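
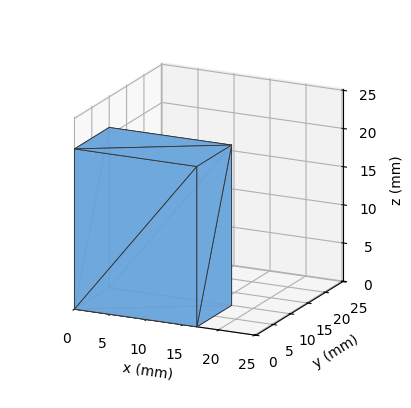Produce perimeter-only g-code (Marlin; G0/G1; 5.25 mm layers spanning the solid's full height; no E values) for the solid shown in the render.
Reading the render: the shape is a rectangular box, roughly 17 × 10 mm footprint and 21 mm tall (dimensions read to the nearest mm from the axis ticks). For the g-code, the solid's height is divided into equal slices at the stated Δz and each level perimeter traced with G1 moves after a G0 lift.

; perimeter-only toolpath
G21 ; units = mm
G90 ; absolute positioning
G28 ; home
; layer 1
G0 Z5.25
G0 X0.00 Y0.00
G1 X17.00 Y0.00
G1 X17.00 Y10.00
G1 X0.00 Y10.00
G1 X0.00 Y0.00
; layer 2
G0 Z10.50
G0 X0.00 Y0.00
G1 X17.00 Y0.00
G1 X17.00 Y10.00
G1 X0.00 Y10.00
G1 X0.00 Y0.00
; layer 3
G0 Z15.75
G0 X0.00 Y0.00
G1 X17.00 Y0.00
G1 X17.00 Y10.00
G1 X0.00 Y10.00
G1 X0.00 Y0.00
; layer 4
G0 Z21.00
G0 X0.00 Y0.00
G1 X17.00 Y0.00
G1 X17.00 Y10.00
G1 X0.00 Y10.00
G1 X0.00 Y0.00
M2 ; end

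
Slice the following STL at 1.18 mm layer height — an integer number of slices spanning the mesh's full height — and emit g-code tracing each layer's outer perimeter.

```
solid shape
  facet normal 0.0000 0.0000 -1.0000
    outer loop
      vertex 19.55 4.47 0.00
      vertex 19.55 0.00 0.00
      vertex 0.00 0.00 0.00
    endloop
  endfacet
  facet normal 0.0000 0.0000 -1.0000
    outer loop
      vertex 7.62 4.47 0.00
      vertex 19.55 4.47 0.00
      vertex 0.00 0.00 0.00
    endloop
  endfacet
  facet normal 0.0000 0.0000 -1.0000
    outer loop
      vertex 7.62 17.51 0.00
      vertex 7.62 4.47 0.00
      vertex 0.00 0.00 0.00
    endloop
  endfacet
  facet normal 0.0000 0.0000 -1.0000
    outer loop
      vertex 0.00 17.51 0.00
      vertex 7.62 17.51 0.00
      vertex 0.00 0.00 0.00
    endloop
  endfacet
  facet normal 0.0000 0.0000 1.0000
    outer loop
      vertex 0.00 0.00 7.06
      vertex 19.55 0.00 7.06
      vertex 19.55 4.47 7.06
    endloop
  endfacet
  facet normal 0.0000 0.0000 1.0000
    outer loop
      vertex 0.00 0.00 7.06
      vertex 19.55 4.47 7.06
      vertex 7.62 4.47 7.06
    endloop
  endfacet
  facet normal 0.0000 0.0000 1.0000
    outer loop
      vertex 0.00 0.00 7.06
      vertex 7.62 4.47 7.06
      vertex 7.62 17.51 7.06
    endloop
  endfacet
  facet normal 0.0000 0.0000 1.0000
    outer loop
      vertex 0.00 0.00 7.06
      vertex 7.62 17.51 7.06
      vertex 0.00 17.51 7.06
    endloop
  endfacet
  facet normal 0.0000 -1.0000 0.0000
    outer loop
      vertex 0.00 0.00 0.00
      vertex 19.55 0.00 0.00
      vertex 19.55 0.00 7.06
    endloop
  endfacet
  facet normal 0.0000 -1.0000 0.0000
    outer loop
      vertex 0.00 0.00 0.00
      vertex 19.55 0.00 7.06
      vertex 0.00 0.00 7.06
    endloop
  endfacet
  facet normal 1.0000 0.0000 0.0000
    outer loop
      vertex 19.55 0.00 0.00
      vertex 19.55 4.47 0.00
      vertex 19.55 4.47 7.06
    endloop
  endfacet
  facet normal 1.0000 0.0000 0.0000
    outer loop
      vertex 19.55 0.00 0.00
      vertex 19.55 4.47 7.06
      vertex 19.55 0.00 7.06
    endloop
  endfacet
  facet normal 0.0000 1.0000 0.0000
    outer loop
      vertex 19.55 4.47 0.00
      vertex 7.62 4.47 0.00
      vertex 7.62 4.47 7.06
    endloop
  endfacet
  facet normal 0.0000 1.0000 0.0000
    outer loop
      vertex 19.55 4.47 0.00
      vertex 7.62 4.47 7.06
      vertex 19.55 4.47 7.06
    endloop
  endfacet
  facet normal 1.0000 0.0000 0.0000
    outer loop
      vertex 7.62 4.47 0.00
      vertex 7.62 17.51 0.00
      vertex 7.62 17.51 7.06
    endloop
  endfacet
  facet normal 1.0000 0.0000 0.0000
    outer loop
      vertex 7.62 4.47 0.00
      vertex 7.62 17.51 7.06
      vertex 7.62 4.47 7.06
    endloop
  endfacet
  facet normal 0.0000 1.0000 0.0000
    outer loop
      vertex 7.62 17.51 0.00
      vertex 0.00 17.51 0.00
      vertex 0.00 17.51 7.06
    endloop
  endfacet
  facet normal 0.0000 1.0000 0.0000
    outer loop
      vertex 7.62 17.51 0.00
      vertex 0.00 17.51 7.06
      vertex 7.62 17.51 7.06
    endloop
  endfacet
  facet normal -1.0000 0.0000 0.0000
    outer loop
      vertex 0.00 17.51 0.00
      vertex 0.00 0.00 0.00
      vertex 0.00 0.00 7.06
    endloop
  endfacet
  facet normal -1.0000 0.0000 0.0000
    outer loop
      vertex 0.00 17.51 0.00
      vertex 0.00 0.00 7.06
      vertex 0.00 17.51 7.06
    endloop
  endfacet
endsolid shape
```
; perimeter-only toolpath
G21 ; units = mm
G90 ; absolute positioning
G28 ; home
; layer 1
G0 Z1.18
G0 X0.00 Y0.00
G1 X19.55 Y0.00
G1 X19.55 Y4.47
G1 X7.62 Y4.47
G1 X7.62 Y17.51
G1 X0.00 Y17.51
G1 X0.00 Y0.00
; layer 2
G0 Z2.35
G0 X0.00 Y0.00
G1 X19.55 Y0.00
G1 X19.55 Y4.47
G1 X7.62 Y4.47
G1 X7.62 Y17.51
G1 X0.00 Y17.51
G1 X0.00 Y0.00
; layer 3
G0 Z3.53
G0 X0.00 Y0.00
G1 X19.55 Y0.00
G1 X19.55 Y4.47
G1 X7.62 Y4.47
G1 X7.62 Y17.51
G1 X0.00 Y17.51
G1 X0.00 Y0.00
; layer 4
G0 Z4.71
G0 X0.00 Y0.00
G1 X19.55 Y0.00
G1 X19.55 Y4.47
G1 X7.62 Y4.47
G1 X7.62 Y17.51
G1 X0.00 Y17.51
G1 X0.00 Y0.00
; layer 5
G0 Z5.88
G0 X0.00 Y0.00
G1 X19.55 Y0.00
G1 X19.55 Y4.47
G1 X7.62 Y4.47
G1 X7.62 Y17.51
G1 X0.00 Y17.51
G1 X0.00 Y0.00
; layer 6
G0 Z7.06
G0 X0.00 Y0.00
G1 X19.55 Y0.00
G1 X19.55 Y4.47
G1 X7.62 Y4.47
G1 X7.62 Y17.51
G1 X0.00 Y17.51
G1 X0.00 Y0.00
M2 ; end

The solid is an L-shaped prism: outer 19.6 × 17.5 mm, arm thicknesses ≈ 4.47 mm (horizontal) and 7.62 mm (vertical), extruded 7.06 mm in z. Slicing at Δz = 1.18 mm — 6 equal slices spanning the solid's height, so layer i sits at z = i·h/6 — gives 6 non-empty perimeters. Each is a 6-segment closed polygon; G0 lifts to the layer z and rapids to the start vertex, then G1 traces the edges.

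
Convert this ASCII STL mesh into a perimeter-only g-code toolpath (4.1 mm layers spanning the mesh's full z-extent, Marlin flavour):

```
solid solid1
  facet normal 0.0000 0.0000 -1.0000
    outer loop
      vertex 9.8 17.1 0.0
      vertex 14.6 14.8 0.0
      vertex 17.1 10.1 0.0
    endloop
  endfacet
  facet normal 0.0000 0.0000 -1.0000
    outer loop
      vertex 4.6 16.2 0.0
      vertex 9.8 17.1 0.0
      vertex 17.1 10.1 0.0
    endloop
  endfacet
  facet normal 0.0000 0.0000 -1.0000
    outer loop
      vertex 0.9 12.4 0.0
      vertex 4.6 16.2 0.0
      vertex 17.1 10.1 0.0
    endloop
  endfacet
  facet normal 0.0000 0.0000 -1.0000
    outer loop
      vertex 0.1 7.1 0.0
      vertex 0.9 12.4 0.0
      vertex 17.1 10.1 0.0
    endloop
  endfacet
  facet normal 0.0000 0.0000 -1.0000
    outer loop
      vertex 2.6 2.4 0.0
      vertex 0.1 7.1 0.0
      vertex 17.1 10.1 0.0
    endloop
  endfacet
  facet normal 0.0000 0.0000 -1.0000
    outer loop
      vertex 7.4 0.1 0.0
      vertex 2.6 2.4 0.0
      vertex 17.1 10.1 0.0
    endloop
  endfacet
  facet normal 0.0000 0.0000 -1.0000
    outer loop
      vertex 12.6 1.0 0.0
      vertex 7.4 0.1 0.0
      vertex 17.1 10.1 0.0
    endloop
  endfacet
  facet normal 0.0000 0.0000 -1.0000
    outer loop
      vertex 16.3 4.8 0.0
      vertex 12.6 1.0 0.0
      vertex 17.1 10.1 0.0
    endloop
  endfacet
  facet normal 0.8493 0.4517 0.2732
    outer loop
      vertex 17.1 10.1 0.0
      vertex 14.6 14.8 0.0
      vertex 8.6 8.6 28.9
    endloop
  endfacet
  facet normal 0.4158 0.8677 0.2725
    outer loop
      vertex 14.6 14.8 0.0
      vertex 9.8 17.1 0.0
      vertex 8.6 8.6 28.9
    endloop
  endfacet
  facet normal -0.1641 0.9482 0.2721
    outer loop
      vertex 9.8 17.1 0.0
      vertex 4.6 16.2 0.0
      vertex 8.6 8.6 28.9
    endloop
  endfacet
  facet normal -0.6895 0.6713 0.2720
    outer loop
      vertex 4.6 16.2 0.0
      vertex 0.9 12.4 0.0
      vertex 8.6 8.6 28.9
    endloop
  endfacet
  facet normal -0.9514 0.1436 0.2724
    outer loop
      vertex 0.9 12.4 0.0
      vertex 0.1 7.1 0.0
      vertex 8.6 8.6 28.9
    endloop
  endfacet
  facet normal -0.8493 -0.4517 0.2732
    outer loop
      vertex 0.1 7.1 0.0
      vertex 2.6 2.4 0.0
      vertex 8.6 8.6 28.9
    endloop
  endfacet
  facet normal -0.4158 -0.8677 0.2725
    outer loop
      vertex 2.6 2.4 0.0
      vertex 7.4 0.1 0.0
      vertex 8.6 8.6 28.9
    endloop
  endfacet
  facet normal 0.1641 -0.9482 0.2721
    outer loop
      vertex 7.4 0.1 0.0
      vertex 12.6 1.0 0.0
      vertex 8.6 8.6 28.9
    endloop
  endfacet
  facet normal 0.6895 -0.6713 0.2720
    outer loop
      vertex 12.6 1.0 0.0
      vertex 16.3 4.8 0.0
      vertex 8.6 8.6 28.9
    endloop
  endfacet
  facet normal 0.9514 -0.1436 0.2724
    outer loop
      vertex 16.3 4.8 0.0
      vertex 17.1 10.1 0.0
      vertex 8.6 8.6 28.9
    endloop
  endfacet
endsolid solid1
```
; perimeter-only toolpath
G21 ; units = mm
G90 ; absolute positioning
G28 ; home
; layer 1
G0 Z4.1
G0 X15.9 Y9.9
G1 X13.7 Y13.9
G1 X9.6 Y15.9
G1 X5.2 Y15.1
G1 X2.0 Y11.9
G1 X1.3 Y7.3
G1 X3.5 Y3.3
G1 X7.6 Y1.3
G1 X12.0 Y2.1
G1 X15.2 Y5.3
G1 X15.9 Y9.9
; layer 2
G0 Z8.3
G0 X14.7 Y9.7
G1 X12.9 Y13.0
G1 X9.5 Y14.7
G1 X5.7 Y14.0
G1 X3.1 Y11.3
G1 X2.5 Y7.5
G1 X4.3 Y4.2
G1 X7.7 Y2.5
G1 X11.5 Y3.2
G1 X14.1 Y5.9
G1 X14.7 Y9.7
; layer 3
G0 Z12.4
G0 X13.5 Y9.5
G1 X12.0 Y12.1
G1 X9.3 Y13.5
G1 X6.3 Y12.9
G1 X4.2 Y10.8
G1 X3.7 Y7.7
G1 X5.2 Y5.1
G1 X7.9 Y3.7
G1 X10.9 Y4.3
G1 X13.0 Y6.4
G1 X13.5 Y9.5
; layer 4
G0 Z16.5
G0 X12.2 Y9.2
G1 X11.2 Y11.3
G1 X9.1 Y12.2
G1 X6.9 Y11.9
G1 X5.3 Y10.2
G1 X5.0 Y8.0
G1 X6.0 Y5.9
G1 X8.1 Y5.0
G1 X10.3 Y5.3
G1 X11.9 Y7.0
G1 X12.2 Y9.2
; layer 5
G0 Z20.6
G0 X11.0 Y9.0
G1 X10.3 Y10.4
G1 X8.9 Y11.0
G1 X7.5 Y10.8
G1 X6.4 Y9.7
G1 X6.2 Y8.2
G1 X6.9 Y6.8
G1 X8.3 Y6.2
G1 X9.7 Y6.4
G1 X10.8 Y7.5
G1 X11.0 Y9.0
; layer 6
G0 Z24.8
G0 X9.8 Y8.8
G1 X9.5 Y9.5
G1 X8.8 Y9.8
G1 X8.0 Y9.7
G1 X7.5 Y9.1
G1 X7.4 Y8.4
G1 X7.7 Y7.7
G1 X8.4 Y7.4
G1 X9.2 Y7.5
G1 X9.7 Y8.1
G1 X9.8 Y8.8
M2 ; end

The solid is a regular 10-sided pyramid, base circumscribed radius ≈ 8.6 mm, apex at z ≈ 28.9 mm. Slicing at Δz = 4.1 mm — 7 equal slices spanning the solid's height, so layer i sits at z = i·h/7 — gives 6 non-empty perimeters. Each is a 10-segment closed polygon; G0 lifts to the layer z and rapids to the start vertex, then G1 traces the edges. The cross-section shrinks linearly with z (the slice at the apex is degenerate and omitted).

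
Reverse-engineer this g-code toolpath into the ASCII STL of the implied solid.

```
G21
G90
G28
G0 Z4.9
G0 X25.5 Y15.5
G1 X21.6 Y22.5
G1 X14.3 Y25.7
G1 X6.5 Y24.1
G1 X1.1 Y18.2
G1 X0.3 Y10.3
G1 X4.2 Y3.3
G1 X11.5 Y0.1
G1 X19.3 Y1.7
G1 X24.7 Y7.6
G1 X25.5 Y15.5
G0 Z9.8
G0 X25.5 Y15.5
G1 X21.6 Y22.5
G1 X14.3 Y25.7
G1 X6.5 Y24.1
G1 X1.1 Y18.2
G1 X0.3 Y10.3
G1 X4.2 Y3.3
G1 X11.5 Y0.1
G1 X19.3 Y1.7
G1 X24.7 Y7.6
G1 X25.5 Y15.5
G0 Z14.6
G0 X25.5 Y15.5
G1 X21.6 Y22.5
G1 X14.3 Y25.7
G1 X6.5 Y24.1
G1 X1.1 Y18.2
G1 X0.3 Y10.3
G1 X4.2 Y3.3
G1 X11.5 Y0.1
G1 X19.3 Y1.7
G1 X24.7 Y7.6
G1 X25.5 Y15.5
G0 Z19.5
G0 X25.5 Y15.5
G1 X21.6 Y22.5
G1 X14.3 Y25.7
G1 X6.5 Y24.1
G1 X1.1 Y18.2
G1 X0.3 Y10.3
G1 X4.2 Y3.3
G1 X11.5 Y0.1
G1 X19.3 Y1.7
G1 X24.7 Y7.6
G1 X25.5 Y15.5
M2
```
solid part
  facet normal 0.0000 0.0000 -1.0000
    outer loop
      vertex 14.3 25.7 0.0
      vertex 21.6 22.5 0.0
      vertex 25.5 15.5 0.0
    endloop
  endfacet
  facet normal 0.0000 0.0000 -1.0000
    outer loop
      vertex 6.5 24.1 0.0
      vertex 14.3 25.7 0.0
      vertex 25.5 15.5 0.0
    endloop
  endfacet
  facet normal 0.0000 0.0000 -1.0000
    outer loop
      vertex 1.1 18.2 0.0
      vertex 6.5 24.1 0.0
      vertex 25.5 15.5 0.0
    endloop
  endfacet
  facet normal 0.0000 0.0000 -1.0000
    outer loop
      vertex 0.3 10.3 0.0
      vertex 1.1 18.2 0.0
      vertex 25.5 15.5 0.0
    endloop
  endfacet
  facet normal 0.0000 0.0000 -1.0000
    outer loop
      vertex 4.2 3.3 0.0
      vertex 0.3 10.3 0.0
      vertex 25.5 15.5 0.0
    endloop
  endfacet
  facet normal 0.0000 0.0000 -1.0000
    outer loop
      vertex 11.5 0.1 0.0
      vertex 4.2 3.3 0.0
      vertex 25.5 15.5 0.0
    endloop
  endfacet
  facet normal 0.0000 0.0000 -1.0000
    outer loop
      vertex 19.3 1.7 0.0
      vertex 11.5 0.1 0.0
      vertex 25.5 15.5 0.0
    endloop
  endfacet
  facet normal 0.0000 0.0000 -1.0000
    outer loop
      vertex 24.7 7.6 0.0
      vertex 19.3 1.7 0.0
      vertex 25.5 15.5 0.0
    endloop
  endfacet
  facet normal 0.0000 0.0000 1.0000
    outer loop
      vertex 25.5 15.5 19.5
      vertex 21.6 22.5 19.5
      vertex 14.3 25.7 19.5
    endloop
  endfacet
  facet normal 0.0000 0.0000 1.0000
    outer loop
      vertex 25.5 15.5 19.5
      vertex 14.3 25.7 19.5
      vertex 6.5 24.1 19.5
    endloop
  endfacet
  facet normal 0.0000 0.0000 1.0000
    outer loop
      vertex 25.5 15.5 19.5
      vertex 6.5 24.1 19.5
      vertex 1.1 18.2 19.5
    endloop
  endfacet
  facet normal 0.0000 0.0000 1.0000
    outer loop
      vertex 25.5 15.5 19.5
      vertex 1.1 18.2 19.5
      vertex 0.3 10.3 19.5
    endloop
  endfacet
  facet normal 0.0000 0.0000 1.0000
    outer loop
      vertex 25.5 15.5 19.5
      vertex 0.3 10.3 19.5
      vertex 4.2 3.3 19.5
    endloop
  endfacet
  facet normal 0.0000 0.0000 1.0000
    outer loop
      vertex 25.5 15.5 19.5
      vertex 4.2 3.3 19.5
      vertex 11.5 0.1 19.5
    endloop
  endfacet
  facet normal 0.0000 0.0000 1.0000
    outer loop
      vertex 25.5 15.5 19.5
      vertex 11.5 0.1 19.5
      vertex 19.3 1.7 19.5
    endloop
  endfacet
  facet normal 0.0000 0.0000 1.0000
    outer loop
      vertex 25.5 15.5 19.5
      vertex 19.3 1.7 19.5
      vertex 24.7 7.6 19.5
    endloop
  endfacet
  facet normal 0.8736 0.4867 0.0000
    outer loop
      vertex 25.5 15.5 0.0
      vertex 21.6 22.5 0.0
      vertex 21.6 22.5 19.5
    endloop
  endfacet
  facet normal 0.8736 0.4867 0.0000
    outer loop
      vertex 25.5 15.5 0.0
      vertex 21.6 22.5 19.5
      vertex 25.5 15.5 19.5
    endloop
  endfacet
  facet normal 0.4015 0.9159 0.0000
    outer loop
      vertex 21.6 22.5 0.0
      vertex 14.3 25.7 0.0
      vertex 14.3 25.7 19.5
    endloop
  endfacet
  facet normal 0.4015 0.9159 0.0000
    outer loop
      vertex 21.6 22.5 0.0
      vertex 14.3 25.7 19.5
      vertex 21.6 22.5 19.5
    endloop
  endfacet
  facet normal -0.2009 0.9796 0.0000
    outer loop
      vertex 14.3 25.7 0.0
      vertex 6.5 24.1 0.0
      vertex 6.5 24.1 19.5
    endloop
  endfacet
  facet normal -0.2009 0.9796 0.0000
    outer loop
      vertex 14.3 25.7 0.0
      vertex 6.5 24.1 19.5
      vertex 14.3 25.7 19.5
    endloop
  endfacet
  facet normal -0.7377 0.6752 0.0000
    outer loop
      vertex 6.5 24.1 0.0
      vertex 1.1 18.2 0.0
      vertex 1.1 18.2 19.5
    endloop
  endfacet
  facet normal -0.7377 0.6752 0.0000
    outer loop
      vertex 6.5 24.1 0.0
      vertex 1.1 18.2 19.5
      vertex 6.5 24.1 19.5
    endloop
  endfacet
  facet normal -0.9949 0.1008 0.0000
    outer loop
      vertex 1.1 18.2 0.0
      vertex 0.3 10.3 0.0
      vertex 0.3 10.3 19.5
    endloop
  endfacet
  facet normal -0.9949 0.1008 0.0000
    outer loop
      vertex 1.1 18.2 0.0
      vertex 0.3 10.3 19.5
      vertex 1.1 18.2 19.5
    endloop
  endfacet
  facet normal -0.8736 -0.4867 0.0000
    outer loop
      vertex 0.3 10.3 0.0
      vertex 4.2 3.3 0.0
      vertex 4.2 3.3 19.5
    endloop
  endfacet
  facet normal -0.8736 -0.4867 0.0000
    outer loop
      vertex 0.3 10.3 0.0
      vertex 4.2 3.3 19.5
      vertex 0.3 10.3 19.5
    endloop
  endfacet
  facet normal -0.4015 -0.9159 0.0000
    outer loop
      vertex 4.2 3.3 0.0
      vertex 11.5 0.1 0.0
      vertex 11.5 0.1 19.5
    endloop
  endfacet
  facet normal -0.4015 -0.9159 0.0000
    outer loop
      vertex 4.2 3.3 0.0
      vertex 11.5 0.1 19.5
      vertex 4.2 3.3 19.5
    endloop
  endfacet
  facet normal 0.2009 -0.9796 0.0000
    outer loop
      vertex 11.5 0.1 0.0
      vertex 19.3 1.7 0.0
      vertex 19.3 1.7 19.5
    endloop
  endfacet
  facet normal 0.2009 -0.9796 0.0000
    outer loop
      vertex 11.5 0.1 0.0
      vertex 19.3 1.7 19.5
      vertex 11.5 0.1 19.5
    endloop
  endfacet
  facet normal 0.7377 -0.6752 0.0000
    outer loop
      vertex 19.3 1.7 0.0
      vertex 24.7 7.6 0.0
      vertex 24.7 7.6 19.5
    endloop
  endfacet
  facet normal 0.7377 -0.6752 0.0000
    outer loop
      vertex 19.3 1.7 0.0
      vertex 24.7 7.6 19.5
      vertex 19.3 1.7 19.5
    endloop
  endfacet
  facet normal 0.9949 -0.1008 0.0000
    outer loop
      vertex 24.7 7.6 0.0
      vertex 25.5 15.5 0.0
      vertex 25.5 15.5 19.5
    endloop
  endfacet
  facet normal 0.9949 -0.1008 0.0000
    outer loop
      vertex 24.7 7.6 0.0
      vertex 25.5 15.5 19.5
      vertex 24.7 7.6 19.5
    endloop
  endfacet
endsolid part

The G0 Z moves step by Δz≈4.9 mm. Every layer's G1 loop is the same polygon, so the solid is a straight extrusion of it from z=0 to z≈19.5. Closing with flat bottom and top caps and triangulating gives 36 facets — a regular 10-sided prism (a cylinder approximated with 10 flat sides), circumscribed radius ≈ 12.9 mm, height ≈ 19.5 mm.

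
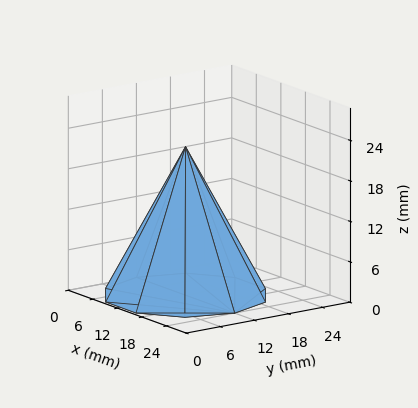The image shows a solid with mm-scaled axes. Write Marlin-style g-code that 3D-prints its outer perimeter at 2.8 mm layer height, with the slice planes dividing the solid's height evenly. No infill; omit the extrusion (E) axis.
Reading the render: the shape is a regular 10-sided pyramid, base circumscribed radius ≈ 12 mm, apex at z ≈ 22 mm (dimensions read to the nearest mm from the axis ticks). For the g-code, the solid's height is divided into equal slices at the stated Δz and each level perimeter traced with G1 moves after a G0 lift.

; perimeter-only toolpath
G21 ; units = mm
G90 ; absolute positioning
G28 ; home
; layer 1
G0 Z2.8
G0 X22.5 Y12.0
G1 X20.5 Y18.2
G1 X15.2 Y22.0
G1 X8.8 Y22.0
G1 X3.5 Y18.2
G1 X1.5 Y12.0
G1 X3.5 Y5.8
G1 X8.8 Y2.0
G1 X15.2 Y2.0
G1 X20.5 Y5.8
G1 X22.5 Y12.0
; layer 2
G0 Z5.5
G0 X21.0 Y12.0
G1 X19.3 Y17.3
G1 X14.8 Y20.5
G1 X9.2 Y20.5
G1 X4.7 Y17.3
G1 X3.0 Y12.0
G1 X4.7 Y6.7
G1 X9.2 Y3.5
G1 X14.8 Y3.5
G1 X19.3 Y6.7
G1 X21.0 Y12.0
; layer 3
G0 Z8.2
G0 X19.5 Y12.0
G1 X18.1 Y16.4
G1 X14.3 Y19.1
G1 X9.7 Y19.1
G1 X5.9 Y16.4
G1 X4.5 Y12.0
G1 X5.9 Y7.6
G1 X9.7 Y4.9
G1 X14.3 Y4.9
G1 X18.1 Y7.6
G1 X19.5 Y12.0
; layer 4
G0 Z11.0
G0 X18.0 Y12.0
G1 X16.9 Y15.6
G1 X13.8 Y17.7
G1 X10.2 Y17.7
G1 X7.2 Y15.6
G1 X6.0 Y12.0
G1 X7.2 Y8.4
G1 X10.2 Y6.3
G1 X13.8 Y6.3
G1 X16.9 Y8.4
G1 X18.0 Y12.0
; layer 5
G0 Z13.8
G0 X16.5 Y12.0
G1 X15.6 Y14.7
G1 X13.4 Y16.3
G1 X10.6 Y16.3
G1 X8.4 Y14.7
G1 X7.5 Y12.0
G1 X8.4 Y9.3
G1 X10.6 Y7.7
G1 X13.4 Y7.7
G1 X15.6 Y9.3
G1 X16.5 Y12.0
; layer 6
G0 Z16.5
G0 X15.0 Y12.0
G1 X14.4 Y13.8
G1 X12.9 Y14.8
G1 X11.1 Y14.8
G1 X9.6 Y13.8
G1 X9.0 Y12.0
G1 X9.6 Y10.2
G1 X11.1 Y9.2
G1 X12.9 Y9.2
G1 X14.4 Y10.2
G1 X15.0 Y12.0
; layer 7
G0 Z19.2
G0 X13.5 Y12.0
G1 X13.2 Y12.9
G1 X12.5 Y13.4
G1 X11.5 Y13.4
G1 X10.8 Y12.9
G1 X10.5 Y12.0
G1 X10.8 Y11.1
G1 X11.5 Y10.6
G1 X12.5 Y10.6
G1 X13.2 Y11.1
G1 X13.5 Y12.0
M2 ; end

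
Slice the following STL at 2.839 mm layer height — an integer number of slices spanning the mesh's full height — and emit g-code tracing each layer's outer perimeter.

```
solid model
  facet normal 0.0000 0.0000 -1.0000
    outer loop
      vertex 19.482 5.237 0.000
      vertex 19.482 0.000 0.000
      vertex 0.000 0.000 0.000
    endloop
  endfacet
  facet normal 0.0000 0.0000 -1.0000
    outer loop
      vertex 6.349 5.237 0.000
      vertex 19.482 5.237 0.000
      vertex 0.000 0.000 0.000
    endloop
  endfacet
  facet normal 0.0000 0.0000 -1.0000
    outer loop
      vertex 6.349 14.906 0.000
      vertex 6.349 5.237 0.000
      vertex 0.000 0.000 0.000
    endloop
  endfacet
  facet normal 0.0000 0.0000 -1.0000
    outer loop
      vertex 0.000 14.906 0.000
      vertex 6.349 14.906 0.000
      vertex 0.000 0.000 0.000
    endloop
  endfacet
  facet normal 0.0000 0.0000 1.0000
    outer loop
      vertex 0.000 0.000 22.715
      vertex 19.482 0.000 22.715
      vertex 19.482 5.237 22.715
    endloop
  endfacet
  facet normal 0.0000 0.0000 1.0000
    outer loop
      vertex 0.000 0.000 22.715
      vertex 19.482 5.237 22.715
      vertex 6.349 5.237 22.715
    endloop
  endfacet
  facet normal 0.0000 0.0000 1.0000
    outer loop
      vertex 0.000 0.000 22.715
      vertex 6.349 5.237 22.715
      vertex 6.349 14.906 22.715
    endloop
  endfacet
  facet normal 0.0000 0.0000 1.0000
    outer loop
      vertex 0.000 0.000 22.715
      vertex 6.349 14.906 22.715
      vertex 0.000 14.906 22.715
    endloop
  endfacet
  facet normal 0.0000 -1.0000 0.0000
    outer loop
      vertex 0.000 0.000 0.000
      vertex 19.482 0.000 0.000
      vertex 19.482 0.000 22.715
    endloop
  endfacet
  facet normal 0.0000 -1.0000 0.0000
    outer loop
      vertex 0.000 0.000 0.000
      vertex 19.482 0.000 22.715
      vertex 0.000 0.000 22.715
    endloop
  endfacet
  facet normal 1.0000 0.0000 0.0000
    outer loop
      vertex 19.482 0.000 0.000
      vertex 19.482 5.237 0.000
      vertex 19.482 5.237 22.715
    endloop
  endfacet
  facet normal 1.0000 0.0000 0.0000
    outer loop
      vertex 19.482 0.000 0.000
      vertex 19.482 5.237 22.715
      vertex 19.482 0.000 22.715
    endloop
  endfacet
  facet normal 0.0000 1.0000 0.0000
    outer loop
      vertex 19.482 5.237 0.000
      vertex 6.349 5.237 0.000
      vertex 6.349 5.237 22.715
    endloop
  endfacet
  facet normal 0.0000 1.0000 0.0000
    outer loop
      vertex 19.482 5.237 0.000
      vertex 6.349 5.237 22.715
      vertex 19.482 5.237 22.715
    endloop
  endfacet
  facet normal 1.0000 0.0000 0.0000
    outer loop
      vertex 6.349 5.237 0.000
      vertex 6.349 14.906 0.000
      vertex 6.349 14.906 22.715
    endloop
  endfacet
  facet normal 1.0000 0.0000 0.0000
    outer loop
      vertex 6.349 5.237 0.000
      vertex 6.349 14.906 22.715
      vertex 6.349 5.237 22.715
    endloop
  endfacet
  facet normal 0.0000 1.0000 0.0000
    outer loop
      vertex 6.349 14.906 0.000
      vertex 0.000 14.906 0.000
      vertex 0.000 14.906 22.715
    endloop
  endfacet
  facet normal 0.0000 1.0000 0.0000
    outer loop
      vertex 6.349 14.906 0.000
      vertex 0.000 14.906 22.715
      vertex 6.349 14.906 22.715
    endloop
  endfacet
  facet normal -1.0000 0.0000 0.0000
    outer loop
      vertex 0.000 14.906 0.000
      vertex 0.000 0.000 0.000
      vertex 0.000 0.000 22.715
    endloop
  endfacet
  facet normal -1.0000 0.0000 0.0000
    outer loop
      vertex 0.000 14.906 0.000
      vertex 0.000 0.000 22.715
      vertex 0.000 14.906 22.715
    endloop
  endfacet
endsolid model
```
; perimeter-only toolpath
G21 ; units = mm
G90 ; absolute positioning
G28 ; home
; layer 1
G0 Z2.839
G0 X0.000 Y0.000
G1 X19.482 Y0.000
G1 X19.482 Y5.237
G1 X6.349 Y5.237
G1 X6.349 Y14.906
G1 X0.000 Y14.906
G1 X0.000 Y0.000
; layer 2
G0 Z5.679
G0 X0.000 Y0.000
G1 X19.482 Y0.000
G1 X19.482 Y5.237
G1 X6.349 Y5.237
G1 X6.349 Y14.906
G1 X0.000 Y14.906
G1 X0.000 Y0.000
; layer 3
G0 Z8.518
G0 X0.000 Y0.000
G1 X19.482 Y0.000
G1 X19.482 Y5.237
G1 X6.349 Y5.237
G1 X6.349 Y14.906
G1 X0.000 Y14.906
G1 X0.000 Y0.000
; layer 4
G0 Z11.357
G0 X0.000 Y0.000
G1 X19.482 Y0.000
G1 X19.482 Y5.237
G1 X6.349 Y5.237
G1 X6.349 Y14.906
G1 X0.000 Y14.906
G1 X0.000 Y0.000
; layer 5
G0 Z14.197
G0 X0.000 Y0.000
G1 X19.482 Y0.000
G1 X19.482 Y5.237
G1 X6.349 Y5.237
G1 X6.349 Y14.906
G1 X0.000 Y14.906
G1 X0.000 Y0.000
; layer 6
G0 Z17.036
G0 X0.000 Y0.000
G1 X19.482 Y0.000
G1 X19.482 Y5.237
G1 X6.349 Y5.237
G1 X6.349 Y14.906
G1 X0.000 Y14.906
G1 X0.000 Y0.000
; layer 7
G0 Z19.876
G0 X0.000 Y0.000
G1 X19.482 Y0.000
G1 X19.482 Y5.237
G1 X6.349 Y5.237
G1 X6.349 Y14.906
G1 X0.000 Y14.906
G1 X0.000 Y0.000
; layer 8
G0 Z22.715
G0 X0.000 Y0.000
G1 X19.482 Y0.000
G1 X19.482 Y5.237
G1 X6.349 Y5.237
G1 X6.349 Y14.906
G1 X0.000 Y14.906
G1 X0.000 Y0.000
M2 ; end

The solid is an L-shaped prism: outer 19.5 × 14.9 mm, arm thicknesses ≈ 5.24 mm (horizontal) and 6.35 mm (vertical), extruded 22.7 mm in z. Slicing at Δz = 2.839 mm — 8 equal slices spanning the solid's height, so layer i sits at z = i·h/8 — gives 8 non-empty perimeters. Each is a 6-segment closed polygon; G0 lifts to the layer z and rapids to the start vertex, then G1 traces the edges.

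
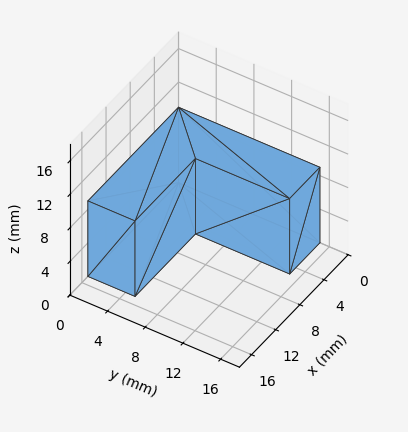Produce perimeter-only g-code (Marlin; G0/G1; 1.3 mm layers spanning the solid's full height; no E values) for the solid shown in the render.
Reading the render: the shape is an L-shaped prism: outer 15 × 15 mm, arm thicknesses ≈ 5 mm (horizontal) and 5 mm (vertical), extruded 9 mm in z (dimensions read to the nearest mm from the axis ticks). For the g-code, the solid's height is divided into equal slices at the stated Δz and each level perimeter traced with G1 moves after a G0 lift.

; perimeter-only toolpath
G21 ; units = mm
G90 ; absolute positioning
G28 ; home
; layer 1
G0 Z1.3
G0 X0.0 Y0.0
G1 X15.0 Y0.0
G1 X15.0 Y5.0
G1 X5.0 Y5.0
G1 X5.0 Y15.0
G1 X0.0 Y15.0
G1 X0.0 Y0.0
; layer 2
G0 Z2.6
G0 X0.0 Y0.0
G1 X15.0 Y0.0
G1 X15.0 Y5.0
G1 X5.0 Y5.0
G1 X5.0 Y15.0
G1 X0.0 Y15.0
G1 X0.0 Y0.0
; layer 3
G0 Z3.9
G0 X0.0 Y0.0
G1 X15.0 Y0.0
G1 X15.0 Y5.0
G1 X5.0 Y5.0
G1 X5.0 Y15.0
G1 X0.0 Y15.0
G1 X0.0 Y0.0
; layer 4
G0 Z5.1
G0 X0.0 Y0.0
G1 X15.0 Y0.0
G1 X15.0 Y5.0
G1 X5.0 Y5.0
G1 X5.0 Y15.0
G1 X0.0 Y15.0
G1 X0.0 Y0.0
; layer 5
G0 Z6.4
G0 X0.0 Y0.0
G1 X15.0 Y0.0
G1 X15.0 Y5.0
G1 X5.0 Y5.0
G1 X5.0 Y15.0
G1 X0.0 Y15.0
G1 X0.0 Y0.0
; layer 6
G0 Z7.7
G0 X0.0 Y0.0
G1 X15.0 Y0.0
G1 X15.0 Y5.0
G1 X5.0 Y5.0
G1 X5.0 Y15.0
G1 X0.0 Y15.0
G1 X0.0 Y0.0
; layer 7
G0 Z9.0
G0 X0.0 Y0.0
G1 X15.0 Y0.0
G1 X15.0 Y5.0
G1 X5.0 Y5.0
G1 X5.0 Y15.0
G1 X0.0 Y15.0
G1 X0.0 Y0.0
M2 ; end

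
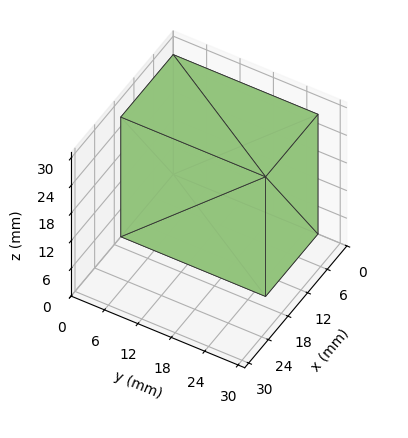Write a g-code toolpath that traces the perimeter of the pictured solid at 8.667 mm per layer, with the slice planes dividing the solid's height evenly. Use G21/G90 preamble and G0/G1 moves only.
Reading the render: the shape is a rectangular box, roughly 16 × 26 mm footprint and 26 mm tall (dimensions read to the nearest mm from the axis ticks). For the g-code, the solid's height is divided into equal slices at the stated Δz and each level perimeter traced with G1 moves after a G0 lift.

; perimeter-only toolpath
G21 ; units = mm
G90 ; absolute positioning
G28 ; home
; layer 1
G0 Z8.667
G0 X0.000 Y0.000
G1 X16.000 Y0.000
G1 X16.000 Y26.000
G1 X0.000 Y26.000
G1 X0.000 Y0.000
; layer 2
G0 Z17.333
G0 X0.000 Y0.000
G1 X16.000 Y0.000
G1 X16.000 Y26.000
G1 X0.000 Y26.000
G1 X0.000 Y0.000
; layer 3
G0 Z26.000
G0 X0.000 Y0.000
G1 X16.000 Y0.000
G1 X16.000 Y26.000
G1 X0.000 Y26.000
G1 X0.000 Y0.000
M2 ; end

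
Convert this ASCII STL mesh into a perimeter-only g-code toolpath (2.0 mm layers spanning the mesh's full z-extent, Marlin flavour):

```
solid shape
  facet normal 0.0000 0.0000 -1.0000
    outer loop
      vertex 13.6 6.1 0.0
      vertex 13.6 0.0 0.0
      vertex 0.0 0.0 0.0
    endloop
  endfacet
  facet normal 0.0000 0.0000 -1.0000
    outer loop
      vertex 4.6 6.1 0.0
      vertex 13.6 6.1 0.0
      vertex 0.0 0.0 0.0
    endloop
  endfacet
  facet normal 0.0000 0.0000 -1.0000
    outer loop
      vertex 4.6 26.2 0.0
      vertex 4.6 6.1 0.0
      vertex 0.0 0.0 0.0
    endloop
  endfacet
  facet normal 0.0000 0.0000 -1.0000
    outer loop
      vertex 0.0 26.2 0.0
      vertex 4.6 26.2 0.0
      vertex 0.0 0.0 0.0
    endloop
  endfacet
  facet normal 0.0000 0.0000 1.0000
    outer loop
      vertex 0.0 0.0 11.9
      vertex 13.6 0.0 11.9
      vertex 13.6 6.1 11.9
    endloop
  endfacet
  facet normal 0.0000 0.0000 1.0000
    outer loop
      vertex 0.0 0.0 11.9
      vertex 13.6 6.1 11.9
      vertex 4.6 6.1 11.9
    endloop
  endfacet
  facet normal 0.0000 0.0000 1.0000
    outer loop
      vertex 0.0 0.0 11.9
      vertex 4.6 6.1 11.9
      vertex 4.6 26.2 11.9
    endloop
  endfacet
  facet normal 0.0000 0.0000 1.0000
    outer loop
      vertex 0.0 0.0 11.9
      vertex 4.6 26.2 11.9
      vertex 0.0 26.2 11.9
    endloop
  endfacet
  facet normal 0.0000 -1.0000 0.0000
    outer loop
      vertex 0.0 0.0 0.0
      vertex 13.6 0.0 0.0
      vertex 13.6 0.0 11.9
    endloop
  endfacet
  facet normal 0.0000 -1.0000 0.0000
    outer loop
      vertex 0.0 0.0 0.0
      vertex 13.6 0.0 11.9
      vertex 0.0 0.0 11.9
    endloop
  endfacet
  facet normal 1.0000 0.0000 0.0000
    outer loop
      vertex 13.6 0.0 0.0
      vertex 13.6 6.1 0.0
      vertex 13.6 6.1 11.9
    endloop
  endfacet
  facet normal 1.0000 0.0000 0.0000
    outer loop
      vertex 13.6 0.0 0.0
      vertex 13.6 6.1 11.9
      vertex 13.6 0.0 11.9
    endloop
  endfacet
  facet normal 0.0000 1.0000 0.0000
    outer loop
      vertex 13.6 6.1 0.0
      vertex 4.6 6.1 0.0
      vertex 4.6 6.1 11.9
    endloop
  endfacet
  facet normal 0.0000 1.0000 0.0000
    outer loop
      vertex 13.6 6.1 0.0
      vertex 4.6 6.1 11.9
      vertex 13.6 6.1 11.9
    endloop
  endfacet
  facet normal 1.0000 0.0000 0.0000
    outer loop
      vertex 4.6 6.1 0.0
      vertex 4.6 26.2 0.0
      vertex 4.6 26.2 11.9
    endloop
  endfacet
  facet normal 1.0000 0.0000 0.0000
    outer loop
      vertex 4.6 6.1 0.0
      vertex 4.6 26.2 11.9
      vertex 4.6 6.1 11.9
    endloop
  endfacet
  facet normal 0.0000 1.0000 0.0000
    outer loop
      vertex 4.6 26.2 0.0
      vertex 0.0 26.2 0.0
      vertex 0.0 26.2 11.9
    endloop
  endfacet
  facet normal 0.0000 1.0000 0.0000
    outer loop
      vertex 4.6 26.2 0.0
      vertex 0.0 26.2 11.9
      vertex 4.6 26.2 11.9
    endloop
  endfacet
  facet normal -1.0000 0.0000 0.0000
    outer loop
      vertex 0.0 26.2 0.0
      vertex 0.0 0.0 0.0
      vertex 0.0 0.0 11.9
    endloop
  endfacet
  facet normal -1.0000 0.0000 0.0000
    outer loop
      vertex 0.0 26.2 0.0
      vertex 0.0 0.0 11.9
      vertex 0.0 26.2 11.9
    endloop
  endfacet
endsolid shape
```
; perimeter-only toolpath
G21 ; units = mm
G90 ; absolute positioning
G28 ; home
; layer 1
G0 Z2.0
G0 X0.0 Y0.0
G1 X13.6 Y0.0
G1 X13.6 Y6.1
G1 X4.6 Y6.1
G1 X4.6 Y26.2
G1 X0.0 Y26.2
G1 X0.0 Y0.0
; layer 2
G0 Z4.0
G0 X0.0 Y0.0
G1 X13.6 Y0.0
G1 X13.6 Y6.1
G1 X4.6 Y6.1
G1 X4.6 Y26.2
G1 X0.0 Y26.2
G1 X0.0 Y0.0
; layer 3
G0 Z6.0
G0 X0.0 Y0.0
G1 X13.6 Y0.0
G1 X13.6 Y6.1
G1 X4.6 Y6.1
G1 X4.6 Y26.2
G1 X0.0 Y26.2
G1 X0.0 Y0.0
; layer 4
G0 Z7.9
G0 X0.0 Y0.0
G1 X13.6 Y0.0
G1 X13.6 Y6.1
G1 X4.6 Y6.1
G1 X4.6 Y26.2
G1 X0.0 Y26.2
G1 X0.0 Y0.0
; layer 5
G0 Z9.9
G0 X0.0 Y0.0
G1 X13.6 Y0.0
G1 X13.6 Y6.1
G1 X4.6 Y6.1
G1 X4.6 Y26.2
G1 X0.0 Y26.2
G1 X0.0 Y0.0
; layer 6
G0 Z11.9
G0 X0.0 Y0.0
G1 X13.6 Y0.0
G1 X13.6 Y6.1
G1 X4.6 Y6.1
G1 X4.6 Y26.2
G1 X0.0 Y26.2
G1 X0.0 Y0.0
M2 ; end

The solid is an L-shaped prism: outer 13.6 × 26.2 mm, arm thicknesses ≈ 6.1 mm (horizontal) and 4.6 mm (vertical), extruded 11.9 mm in z. Slicing at Δz = 2.0 mm — 6 equal slices spanning the solid's height, so layer i sits at z = i·h/6 — gives 6 non-empty perimeters. Each is a 6-segment closed polygon; G0 lifts to the layer z and rapids to the start vertex, then G1 traces the edges.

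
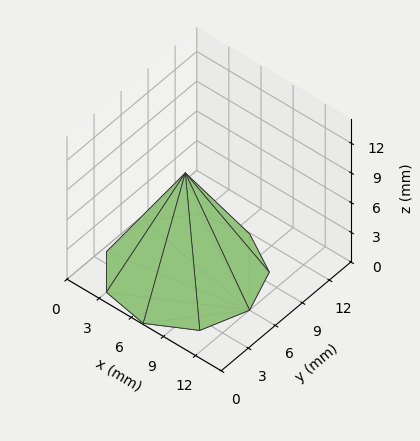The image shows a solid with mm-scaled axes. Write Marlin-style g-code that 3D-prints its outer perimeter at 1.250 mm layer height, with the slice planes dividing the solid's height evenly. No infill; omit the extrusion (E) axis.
Reading the render: the shape is a regular 9-sided pyramid, base circumscribed radius ≈ 6 mm, apex at z ≈ 10 mm (dimensions read to the nearest mm from the axis ticks). For the g-code, the solid's height is divided into equal slices at the stated Δz and each level perimeter traced with G1 moves after a G0 lift.

; perimeter-only toolpath
G21 ; units = mm
G90 ; absolute positioning
G28 ; home
; layer 1
G0 Z1.250
G0 X11.250 Y6.000
G1 X10.021 Y9.375
G1 X6.912 Y11.170
G1 X3.375 Y10.546
G1 X1.067 Y7.795
G1 X1.067 Y4.204
G1 X3.375 Y1.454
G1 X6.912 Y0.830
G1 X10.021 Y2.625
G1 X11.250 Y6.000
; layer 2
G0 Z2.500
G0 X10.500 Y6.000
G1 X9.447 Y8.893
G1 X6.781 Y10.432
G1 X3.750 Y9.897
G1 X1.772 Y7.539
G1 X1.772 Y4.461
G1 X3.750 Y2.103
G1 X6.781 Y1.568
G1 X9.447 Y3.107
G1 X10.500 Y6.000
; layer 3
G0 Z3.750
G0 X9.750 Y6.000
G1 X8.873 Y8.411
G1 X6.651 Y9.693
G1 X4.125 Y9.247
G1 X2.476 Y7.282
G1 X2.476 Y4.717
G1 X4.125 Y2.752
G1 X6.651 Y2.307
G1 X8.873 Y3.589
G1 X9.750 Y6.000
; layer 4
G0 Z5.000
G0 X9.000 Y6.000
G1 X8.298 Y7.928
G1 X6.521 Y8.954
G1 X4.500 Y8.598
G1 X3.181 Y7.026
G1 X3.181 Y4.974
G1 X4.500 Y3.402
G1 X6.521 Y3.046
G1 X8.298 Y4.072
G1 X9.000 Y6.000
; layer 5
G0 Z6.250
G0 X8.250 Y6.000
G1 X7.723 Y7.446
G1 X6.391 Y8.216
G1 X4.875 Y7.949
G1 X3.886 Y6.769
G1 X3.886 Y5.231
G1 X4.875 Y4.051
G1 X6.391 Y3.784
G1 X7.723 Y4.554
G1 X8.250 Y6.000
; layer 6
G0 Z7.500
G0 X7.500 Y6.000
G1 X7.149 Y6.964
G1 X6.261 Y7.477
G1 X5.250 Y7.299
G1 X4.590 Y6.513
G1 X4.590 Y5.487
G1 X5.250 Y4.701
G1 X6.261 Y4.523
G1 X7.149 Y5.036
G1 X7.500 Y6.000
; layer 7
G0 Z8.750
G0 X6.750 Y6.000
G1 X6.575 Y6.482
G1 X6.130 Y6.739
G1 X5.625 Y6.649
G1 X5.295 Y6.256
G1 X5.295 Y5.744
G1 X5.625 Y5.351
G1 X6.130 Y5.261
G1 X6.575 Y5.518
G1 X6.750 Y6.000
M2 ; end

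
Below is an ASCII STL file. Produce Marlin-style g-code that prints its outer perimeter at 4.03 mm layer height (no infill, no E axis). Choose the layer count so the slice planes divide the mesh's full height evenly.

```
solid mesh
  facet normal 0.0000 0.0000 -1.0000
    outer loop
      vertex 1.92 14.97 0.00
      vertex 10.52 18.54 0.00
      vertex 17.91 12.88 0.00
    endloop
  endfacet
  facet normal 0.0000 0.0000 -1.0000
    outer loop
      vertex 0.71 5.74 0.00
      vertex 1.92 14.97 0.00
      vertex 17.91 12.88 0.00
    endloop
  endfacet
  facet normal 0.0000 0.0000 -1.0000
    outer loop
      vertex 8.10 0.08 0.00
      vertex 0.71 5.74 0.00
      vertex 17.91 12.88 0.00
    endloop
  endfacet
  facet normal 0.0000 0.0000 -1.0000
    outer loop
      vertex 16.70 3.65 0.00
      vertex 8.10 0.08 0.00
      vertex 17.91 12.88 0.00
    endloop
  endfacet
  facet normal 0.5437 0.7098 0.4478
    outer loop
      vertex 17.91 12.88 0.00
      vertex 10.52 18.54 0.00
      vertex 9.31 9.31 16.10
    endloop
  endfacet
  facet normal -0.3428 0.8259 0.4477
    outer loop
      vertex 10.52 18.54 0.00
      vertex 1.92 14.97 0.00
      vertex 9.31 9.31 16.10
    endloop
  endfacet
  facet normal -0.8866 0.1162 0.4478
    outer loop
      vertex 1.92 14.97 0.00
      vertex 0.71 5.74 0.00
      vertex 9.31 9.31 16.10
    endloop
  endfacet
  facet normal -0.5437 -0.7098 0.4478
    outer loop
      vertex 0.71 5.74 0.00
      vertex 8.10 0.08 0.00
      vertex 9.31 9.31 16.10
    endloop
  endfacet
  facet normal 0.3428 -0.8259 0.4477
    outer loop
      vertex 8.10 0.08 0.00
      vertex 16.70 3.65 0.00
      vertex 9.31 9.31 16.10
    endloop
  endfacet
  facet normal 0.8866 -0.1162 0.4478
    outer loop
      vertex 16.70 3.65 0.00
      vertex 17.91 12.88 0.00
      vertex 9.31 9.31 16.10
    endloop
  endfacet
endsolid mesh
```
; perimeter-only toolpath
G21 ; units = mm
G90 ; absolute positioning
G28 ; home
; layer 1
G0 Z4.03
G0 X15.76 Y11.99
G1 X10.22 Y16.23
G1 X3.77 Y13.56
G1 X2.86 Y6.63
G1 X8.40 Y2.39
G1 X14.85 Y5.06
G1 X15.76 Y11.99
; layer 2
G0 Z8.05
G0 X13.61 Y11.10
G1 X9.91 Y13.93
G1 X5.62 Y12.14
G1 X5.01 Y7.53
G1 X8.71 Y4.70
G1 X13.00 Y6.48
G1 X13.61 Y11.10
; layer 3
G0 Z12.08
G0 X11.46 Y10.20
G1 X9.61 Y11.62
G1 X7.46 Y10.72
G1 X7.16 Y8.42
G1 X9.01 Y7.00
G1 X11.16 Y7.89
G1 X11.46 Y10.20
M2 ; end

The solid is a regular 6-sided pyramid, base circumscribed radius ≈ 9.31 mm, apex at z ≈ 16.1 mm. Slicing at Δz = 4.03 mm — 4 equal slices spanning the solid's height, so layer i sits at z = i·h/4 — gives 3 non-empty perimeters. Each is a 6-segment closed polygon; G0 lifts to the layer z and rapids to the start vertex, then G1 traces the edges. The cross-section shrinks linearly with z (the slice at the apex is degenerate and omitted).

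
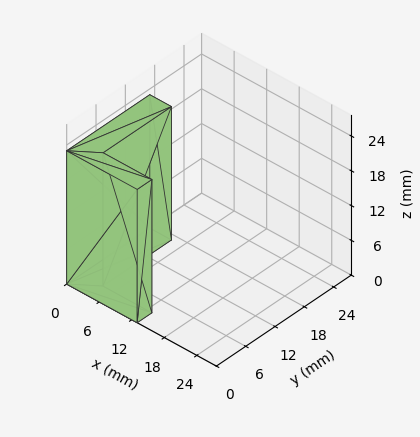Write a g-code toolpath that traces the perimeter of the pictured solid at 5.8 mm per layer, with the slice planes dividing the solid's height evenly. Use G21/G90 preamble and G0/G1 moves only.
Reading the render: the shape is an L-shaped prism: outer 13 × 17 mm, arm thicknesses ≈ 3 mm (horizontal) and 4 mm (vertical), extruded 23 mm in z (dimensions read to the nearest mm from the axis ticks). For the g-code, the solid's height is divided into equal slices at the stated Δz and each level perimeter traced with G1 moves after a G0 lift.

; perimeter-only toolpath
G21 ; units = mm
G90 ; absolute positioning
G28 ; home
; layer 1
G0 Z5.8
G0 X0.0 Y0.0
G1 X13.0 Y0.0
G1 X13.0 Y3.0
G1 X4.0 Y3.0
G1 X4.0 Y17.0
G1 X0.0 Y17.0
G1 X0.0 Y0.0
; layer 2
G0 Z11.5
G0 X0.0 Y0.0
G1 X13.0 Y0.0
G1 X13.0 Y3.0
G1 X4.0 Y3.0
G1 X4.0 Y17.0
G1 X0.0 Y17.0
G1 X0.0 Y0.0
; layer 3
G0 Z17.2
G0 X0.0 Y0.0
G1 X13.0 Y0.0
G1 X13.0 Y3.0
G1 X4.0 Y3.0
G1 X4.0 Y17.0
G1 X0.0 Y17.0
G1 X0.0 Y0.0
; layer 4
G0 Z23.0
G0 X0.0 Y0.0
G1 X13.0 Y0.0
G1 X13.0 Y3.0
G1 X4.0 Y3.0
G1 X4.0 Y17.0
G1 X0.0 Y17.0
G1 X0.0 Y0.0
M2 ; end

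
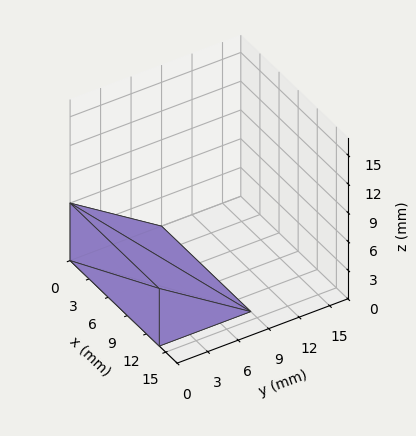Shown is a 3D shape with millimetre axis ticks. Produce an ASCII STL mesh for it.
Reading the render: the shape is a wedge (ramp): 14 × 9 mm base, rising to 6 mm along the y=0 edge and sloping linearly to z=0 at y=9 (dimensions read to the nearest mm from the axis ticks). For the STL, each face is triangulated and given an outward normal.

solid part
  facet normal 0.0000 0.0000 -1.0000
    outer loop
      vertex 14.0 9.0 0.0
      vertex 14.0 0.0 0.0
      vertex 0.0 0.0 0.0
    endloop
  endfacet
  facet normal 0.0000 0.0000 -1.0000
    outer loop
      vertex 0.0 9.0 0.0
      vertex 14.0 9.0 0.0
      vertex 0.0 0.0 0.0
    endloop
  endfacet
  facet normal 0.0000 -1.0000 0.0000
    outer loop
      vertex 0.0 0.0 0.0
      vertex 14.0 0.0 0.0
      vertex 14.0 0.0 6.0
    endloop
  endfacet
  facet normal 0.0000 -1.0000 0.0000
    outer loop
      vertex 0.0 0.0 0.0
      vertex 14.0 0.0 6.0
      vertex 0.0 0.0 6.0
    endloop
  endfacet
  facet normal 0.0000 0.5547 0.8321
    outer loop
      vertex 0.0 0.0 6.0
      vertex 14.0 0.0 6.0
      vertex 14.0 9.0 0.0
    endloop
  endfacet
  facet normal 0.0000 0.5547 0.8321
    outer loop
      vertex 0.0 0.0 6.0
      vertex 14.0 9.0 0.0
      vertex 0.0 9.0 0.0
    endloop
  endfacet
  facet normal -1.0000 0.0000 0.0000
    outer loop
      vertex 0.0 0.0 6.0
      vertex 0.0 9.0 0.0
      vertex 0.0 0.0 0.0
    endloop
  endfacet
  facet normal 1.0000 0.0000 0.0000
    outer loop
      vertex 14.0 0.0 0.0
      vertex 14.0 9.0 0.0
      vertex 14.0 0.0 6.0
    endloop
  endfacet
endsolid part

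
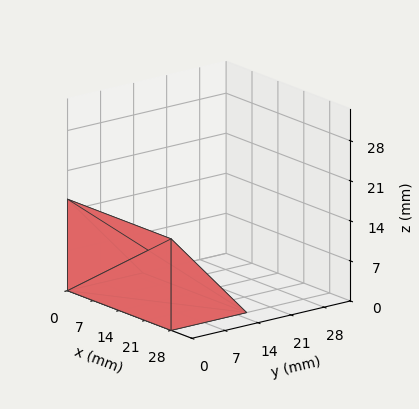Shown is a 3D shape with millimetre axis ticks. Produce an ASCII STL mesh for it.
Reading the render: the shape is a wedge (ramp): 28 × 16 mm base, rising to 16 mm along the y=0 edge and sloping linearly to z=0 at y=16 (dimensions read to the nearest mm from the axis ticks). For the STL, each face is triangulated and given an outward normal.

solid part
  facet normal 0.0000 0.0000 -1.0000
    outer loop
      vertex 28.0 16.0 0.0
      vertex 28.0 0.0 0.0
      vertex 0.0 0.0 0.0
    endloop
  endfacet
  facet normal 0.0000 0.0000 -1.0000
    outer loop
      vertex 0.0 16.0 0.0
      vertex 28.0 16.0 0.0
      vertex 0.0 0.0 0.0
    endloop
  endfacet
  facet normal 0.0000 -1.0000 0.0000
    outer loop
      vertex 0.0 0.0 0.0
      vertex 28.0 0.0 0.0
      vertex 28.0 0.0 16.0
    endloop
  endfacet
  facet normal 0.0000 -1.0000 0.0000
    outer loop
      vertex 0.0 0.0 0.0
      vertex 28.0 0.0 16.0
      vertex 0.0 0.0 16.0
    endloop
  endfacet
  facet normal 0.0000 0.7071 0.7071
    outer loop
      vertex 0.0 0.0 16.0
      vertex 28.0 0.0 16.0
      vertex 28.0 16.0 0.0
    endloop
  endfacet
  facet normal 0.0000 0.7071 0.7071
    outer loop
      vertex 0.0 0.0 16.0
      vertex 28.0 16.0 0.0
      vertex 0.0 16.0 0.0
    endloop
  endfacet
  facet normal -1.0000 0.0000 0.0000
    outer loop
      vertex 0.0 0.0 16.0
      vertex 0.0 16.0 0.0
      vertex 0.0 0.0 0.0
    endloop
  endfacet
  facet normal 1.0000 0.0000 0.0000
    outer loop
      vertex 28.0 0.0 0.0
      vertex 28.0 16.0 0.0
      vertex 28.0 0.0 16.0
    endloop
  endfacet
endsolid part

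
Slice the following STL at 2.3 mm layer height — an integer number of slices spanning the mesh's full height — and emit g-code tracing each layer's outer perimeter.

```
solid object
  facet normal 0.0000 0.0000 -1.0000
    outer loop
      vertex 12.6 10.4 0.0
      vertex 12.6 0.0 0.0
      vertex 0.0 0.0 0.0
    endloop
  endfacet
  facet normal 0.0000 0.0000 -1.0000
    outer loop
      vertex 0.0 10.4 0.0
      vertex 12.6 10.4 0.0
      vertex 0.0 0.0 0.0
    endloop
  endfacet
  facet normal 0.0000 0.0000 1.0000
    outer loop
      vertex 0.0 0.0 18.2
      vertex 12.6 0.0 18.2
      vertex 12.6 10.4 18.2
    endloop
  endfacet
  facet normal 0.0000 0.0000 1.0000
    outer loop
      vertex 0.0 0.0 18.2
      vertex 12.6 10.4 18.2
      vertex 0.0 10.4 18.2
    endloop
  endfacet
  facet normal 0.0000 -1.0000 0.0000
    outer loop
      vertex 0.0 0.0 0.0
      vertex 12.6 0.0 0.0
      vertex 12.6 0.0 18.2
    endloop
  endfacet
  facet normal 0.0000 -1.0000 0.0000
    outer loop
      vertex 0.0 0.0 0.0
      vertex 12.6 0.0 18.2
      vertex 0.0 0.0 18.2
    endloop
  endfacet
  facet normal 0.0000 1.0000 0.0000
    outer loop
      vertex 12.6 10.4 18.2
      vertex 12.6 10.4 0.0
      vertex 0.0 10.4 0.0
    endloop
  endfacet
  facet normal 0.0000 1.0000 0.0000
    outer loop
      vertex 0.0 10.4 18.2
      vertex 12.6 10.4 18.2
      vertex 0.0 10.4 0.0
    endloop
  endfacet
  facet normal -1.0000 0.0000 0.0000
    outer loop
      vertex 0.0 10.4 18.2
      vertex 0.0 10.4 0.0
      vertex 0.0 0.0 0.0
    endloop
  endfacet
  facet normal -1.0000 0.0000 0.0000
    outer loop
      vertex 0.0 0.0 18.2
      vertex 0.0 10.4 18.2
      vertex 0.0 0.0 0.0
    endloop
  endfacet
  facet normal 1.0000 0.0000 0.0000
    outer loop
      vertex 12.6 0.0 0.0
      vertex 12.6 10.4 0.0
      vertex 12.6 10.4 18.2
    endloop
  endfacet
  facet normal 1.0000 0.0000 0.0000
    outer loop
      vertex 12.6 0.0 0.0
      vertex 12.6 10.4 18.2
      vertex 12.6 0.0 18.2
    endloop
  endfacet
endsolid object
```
; perimeter-only toolpath
G21 ; units = mm
G90 ; absolute positioning
G28 ; home
; layer 1
G0 Z2.3
G0 X0.0 Y0.0
G1 X12.6 Y0.0
G1 X12.6 Y10.4
G1 X0.0 Y10.4
G1 X0.0 Y0.0
; layer 2
G0 Z4.5
G0 X0.0 Y0.0
G1 X12.6 Y0.0
G1 X12.6 Y10.4
G1 X0.0 Y10.4
G1 X0.0 Y0.0
; layer 3
G0 Z6.8
G0 X0.0 Y0.0
G1 X12.6 Y0.0
G1 X12.6 Y10.4
G1 X0.0 Y10.4
G1 X0.0 Y0.0
; layer 4
G0 Z9.1
G0 X0.0 Y0.0
G1 X12.6 Y0.0
G1 X12.6 Y10.4
G1 X0.0 Y10.4
G1 X0.0 Y0.0
; layer 5
G0 Z11.4
G0 X0.0 Y0.0
G1 X12.6 Y0.0
G1 X12.6 Y10.4
G1 X0.0 Y10.4
G1 X0.0 Y0.0
; layer 6
G0 Z13.6
G0 X0.0 Y0.0
G1 X12.6 Y0.0
G1 X12.6 Y10.4
G1 X0.0 Y10.4
G1 X0.0 Y0.0
; layer 7
G0 Z15.9
G0 X0.0 Y0.0
G1 X12.6 Y0.0
G1 X12.6 Y10.4
G1 X0.0 Y10.4
G1 X0.0 Y0.0
; layer 8
G0 Z18.2
G0 X0.0 Y0.0
G1 X12.6 Y0.0
G1 X12.6 Y10.4
G1 X0.0 Y10.4
G1 X0.0 Y0.0
M2 ; end

The solid is a rectangular box, roughly 12.6 × 10.4 mm footprint and 18.2 mm tall. Slicing at Δz = 2.3 mm — 8 equal slices spanning the solid's height, so layer i sits at z = i·h/8 — gives 8 non-empty perimeters. Each is a 4-segment closed polygon; G0 lifts to the layer z and rapids to the start vertex, then G1 traces the edges.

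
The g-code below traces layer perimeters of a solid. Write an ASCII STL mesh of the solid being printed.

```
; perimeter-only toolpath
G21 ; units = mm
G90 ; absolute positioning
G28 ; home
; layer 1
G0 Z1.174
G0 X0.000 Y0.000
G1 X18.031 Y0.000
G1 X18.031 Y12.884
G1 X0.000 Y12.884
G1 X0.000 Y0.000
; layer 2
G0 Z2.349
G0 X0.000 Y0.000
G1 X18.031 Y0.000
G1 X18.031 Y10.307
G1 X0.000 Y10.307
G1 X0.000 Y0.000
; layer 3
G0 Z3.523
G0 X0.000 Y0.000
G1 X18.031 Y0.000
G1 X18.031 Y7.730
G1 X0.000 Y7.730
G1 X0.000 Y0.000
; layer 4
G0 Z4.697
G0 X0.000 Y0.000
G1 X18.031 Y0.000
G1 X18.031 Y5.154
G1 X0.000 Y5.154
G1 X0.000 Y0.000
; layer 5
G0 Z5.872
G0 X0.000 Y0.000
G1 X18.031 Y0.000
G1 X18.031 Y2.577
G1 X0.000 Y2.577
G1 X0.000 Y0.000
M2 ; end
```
solid part
  facet normal 0.0000 0.0000 -1.0000
    outer loop
      vertex 18.031 15.461 0.000
      vertex 18.031 0.000 0.000
      vertex 0.000 0.000 0.000
    endloop
  endfacet
  facet normal 0.0000 0.0000 -1.0000
    outer loop
      vertex 0.000 15.461 0.000
      vertex 18.031 15.461 0.000
      vertex 0.000 0.000 0.000
    endloop
  endfacet
  facet normal 0.0000 -1.0000 0.0000
    outer loop
      vertex 0.000 0.000 0.000
      vertex 18.031 0.000 0.000
      vertex 18.031 0.000 7.046
    endloop
  endfacet
  facet normal 0.0000 -1.0000 0.0000
    outer loop
      vertex 0.000 0.000 0.000
      vertex 18.031 0.000 7.046
      vertex 0.000 0.000 7.046
    endloop
  endfacet
  facet normal 0.0000 0.4147 0.9100
    outer loop
      vertex 0.000 0.000 7.046
      vertex 18.031 0.000 7.046
      vertex 18.031 15.461 0.000
    endloop
  endfacet
  facet normal 0.0000 0.4147 0.9100
    outer loop
      vertex 0.000 0.000 7.046
      vertex 18.031 15.461 0.000
      vertex 0.000 15.461 0.000
    endloop
  endfacet
  facet normal -1.0000 0.0000 0.0000
    outer loop
      vertex 0.000 0.000 7.046
      vertex 0.000 15.461 0.000
      vertex 0.000 0.000 0.000
    endloop
  endfacet
  facet normal 1.0000 0.0000 0.0000
    outer loop
      vertex 18.031 0.000 0.000
      vertex 18.031 15.461 0.000
      vertex 18.031 0.000 7.046
    endloop
  endfacet
endsolid part

The G0 Z moves step by Δz≈1.174 mm. The G1 loops shrink linearly with z, so the solid tapers from its base footprint up to z≈7.05. Closing with a flat bottom cap and the tapered top and triangulating gives 8 facets — a wedge (ramp): 18 × 15.5 mm base, rising to 7.05 mm along the y=0 edge and sloping linearly to z=0 at y=15.5.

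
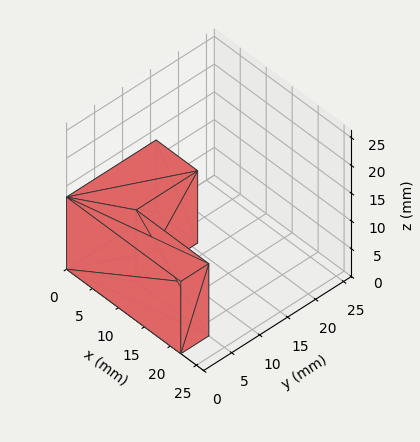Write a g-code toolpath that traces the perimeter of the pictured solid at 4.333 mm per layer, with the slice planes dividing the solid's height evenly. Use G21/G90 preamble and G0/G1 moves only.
Reading the render: the shape is an L-shaped prism: outer 22 × 16 mm, arm thicknesses ≈ 5 mm (horizontal) and 8 mm (vertical), extruded 13 mm in z (dimensions read to the nearest mm from the axis ticks). For the g-code, the solid's height is divided into equal slices at the stated Δz and each level perimeter traced with G1 moves after a G0 lift.

; perimeter-only toolpath
G21 ; units = mm
G90 ; absolute positioning
G28 ; home
; layer 1
G0 Z4.333
G0 X0.000 Y0.000
G1 X22.000 Y0.000
G1 X22.000 Y5.000
G1 X8.000 Y5.000
G1 X8.000 Y16.000
G1 X0.000 Y16.000
G1 X0.000 Y0.000
; layer 2
G0 Z8.667
G0 X0.000 Y0.000
G1 X22.000 Y0.000
G1 X22.000 Y5.000
G1 X8.000 Y5.000
G1 X8.000 Y16.000
G1 X0.000 Y16.000
G1 X0.000 Y0.000
; layer 3
G0 Z13.000
G0 X0.000 Y0.000
G1 X22.000 Y0.000
G1 X22.000 Y5.000
G1 X8.000 Y5.000
G1 X8.000 Y16.000
G1 X0.000 Y16.000
G1 X0.000 Y0.000
M2 ; end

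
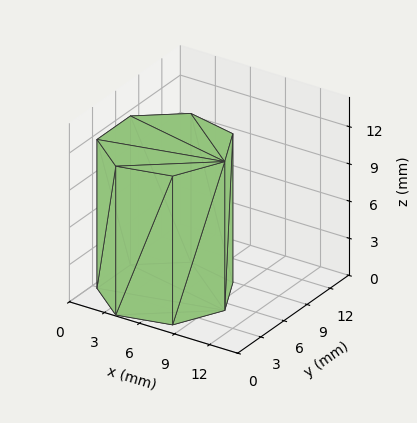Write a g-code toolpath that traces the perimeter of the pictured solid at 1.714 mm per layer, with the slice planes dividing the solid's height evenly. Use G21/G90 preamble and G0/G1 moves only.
Reading the render: the shape is a regular 7-sided prism (a cylinder approximated with 7 flat sides), circumscribed radius ≈ 5 mm, height ≈ 12 mm (dimensions read to the nearest mm from the axis ticks). For the g-code, the solid's height is divided into equal slices at the stated Δz and each level perimeter traced with G1 moves after a G0 lift.

; perimeter-only toolpath
G21 ; units = mm
G90 ; absolute positioning
G28 ; home
; layer 1
G0 Z1.714
G0 X10.000 Y5.000
G1 X8.117 Y8.909
G1 X3.887 Y9.875
G1 X0.495 Y7.169
G1 X0.495 Y2.831
G1 X3.887 Y0.125
G1 X8.117 Y1.091
G1 X10.000 Y5.000
; layer 2
G0 Z3.429
G0 X10.000 Y5.000
G1 X8.117 Y8.909
G1 X3.887 Y9.875
G1 X0.495 Y7.169
G1 X0.495 Y2.831
G1 X3.887 Y0.125
G1 X8.117 Y1.091
G1 X10.000 Y5.000
; layer 3
G0 Z5.143
G0 X10.000 Y5.000
G1 X8.117 Y8.909
G1 X3.887 Y9.875
G1 X0.495 Y7.169
G1 X0.495 Y2.831
G1 X3.887 Y0.125
G1 X8.117 Y1.091
G1 X10.000 Y5.000
; layer 4
G0 Z6.857
G0 X10.000 Y5.000
G1 X8.117 Y8.909
G1 X3.887 Y9.875
G1 X0.495 Y7.169
G1 X0.495 Y2.831
G1 X3.887 Y0.125
G1 X8.117 Y1.091
G1 X10.000 Y5.000
; layer 5
G0 Z8.571
G0 X10.000 Y5.000
G1 X8.117 Y8.909
G1 X3.887 Y9.875
G1 X0.495 Y7.169
G1 X0.495 Y2.831
G1 X3.887 Y0.125
G1 X8.117 Y1.091
G1 X10.000 Y5.000
; layer 6
G0 Z10.286
G0 X10.000 Y5.000
G1 X8.117 Y8.909
G1 X3.887 Y9.875
G1 X0.495 Y7.169
G1 X0.495 Y2.831
G1 X3.887 Y0.125
G1 X8.117 Y1.091
G1 X10.000 Y5.000
; layer 7
G0 Z12.000
G0 X10.000 Y5.000
G1 X8.117 Y8.909
G1 X3.887 Y9.875
G1 X0.495 Y7.169
G1 X0.495 Y2.831
G1 X3.887 Y0.125
G1 X8.117 Y1.091
G1 X10.000 Y5.000
M2 ; end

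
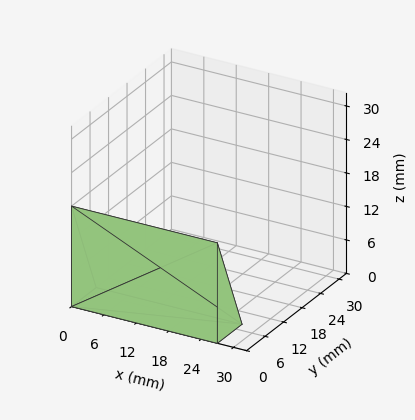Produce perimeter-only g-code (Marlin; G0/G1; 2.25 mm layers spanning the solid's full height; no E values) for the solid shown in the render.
Reading the render: the shape is a wedge (ramp): 27 × 8 mm base, rising to 18 mm along the y=0 edge and sloping linearly to z=0 at y=8 (dimensions read to the nearest mm from the axis ticks). For the g-code, the solid's height is divided into equal slices at the stated Δz and each level perimeter traced with G1 moves after a G0 lift.

; perimeter-only toolpath
G21 ; units = mm
G90 ; absolute positioning
G28 ; home
; layer 1
G0 Z2.25
G0 X0.00 Y0.00
G1 X27.00 Y0.00
G1 X27.00 Y7.00
G1 X0.00 Y7.00
G1 X0.00 Y0.00
; layer 2
G0 Z4.50
G0 X0.00 Y0.00
G1 X27.00 Y0.00
G1 X27.00 Y6.00
G1 X0.00 Y6.00
G1 X0.00 Y0.00
; layer 3
G0 Z6.75
G0 X0.00 Y0.00
G1 X27.00 Y0.00
G1 X27.00 Y5.00
G1 X0.00 Y5.00
G1 X0.00 Y0.00
; layer 4
G0 Z9.00
G0 X0.00 Y0.00
G1 X27.00 Y0.00
G1 X27.00 Y4.00
G1 X0.00 Y4.00
G1 X0.00 Y0.00
; layer 5
G0 Z11.25
G0 X0.00 Y0.00
G1 X27.00 Y0.00
G1 X27.00 Y3.00
G1 X0.00 Y3.00
G1 X0.00 Y0.00
; layer 6
G0 Z13.50
G0 X0.00 Y0.00
G1 X27.00 Y0.00
G1 X27.00 Y2.00
G1 X0.00 Y2.00
G1 X0.00 Y0.00
; layer 7
G0 Z15.75
G0 X0.00 Y0.00
G1 X27.00 Y0.00
G1 X27.00 Y1.00
G1 X0.00 Y1.00
G1 X0.00 Y0.00
M2 ; end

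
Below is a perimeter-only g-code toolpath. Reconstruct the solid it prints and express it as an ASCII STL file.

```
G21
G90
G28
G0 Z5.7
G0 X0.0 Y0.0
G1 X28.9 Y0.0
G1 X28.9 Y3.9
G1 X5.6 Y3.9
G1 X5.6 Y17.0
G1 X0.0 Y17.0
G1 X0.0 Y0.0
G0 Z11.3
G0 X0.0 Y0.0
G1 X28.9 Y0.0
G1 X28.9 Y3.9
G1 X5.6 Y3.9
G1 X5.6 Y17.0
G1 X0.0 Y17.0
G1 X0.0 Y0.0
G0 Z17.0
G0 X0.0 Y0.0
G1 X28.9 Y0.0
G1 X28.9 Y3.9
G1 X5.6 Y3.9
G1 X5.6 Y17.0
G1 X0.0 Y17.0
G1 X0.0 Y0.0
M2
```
solid part
  facet normal 0.0000 0.0000 -1.0000
    outer loop
      vertex 28.9 3.9 0.0
      vertex 28.9 0.0 0.0
      vertex 0.0 0.0 0.0
    endloop
  endfacet
  facet normal 0.0000 0.0000 -1.0000
    outer loop
      vertex 5.6 3.9 0.0
      vertex 28.9 3.9 0.0
      vertex 0.0 0.0 0.0
    endloop
  endfacet
  facet normal 0.0000 0.0000 -1.0000
    outer loop
      vertex 5.6 17.0 0.0
      vertex 5.6 3.9 0.0
      vertex 0.0 0.0 0.0
    endloop
  endfacet
  facet normal 0.0000 0.0000 -1.0000
    outer loop
      vertex 0.0 17.0 0.0
      vertex 5.6 17.0 0.0
      vertex 0.0 0.0 0.0
    endloop
  endfacet
  facet normal 0.0000 0.0000 1.0000
    outer loop
      vertex 0.0 0.0 17.0
      vertex 28.9 0.0 17.0
      vertex 28.9 3.9 17.0
    endloop
  endfacet
  facet normal 0.0000 0.0000 1.0000
    outer loop
      vertex 0.0 0.0 17.0
      vertex 28.9 3.9 17.0
      vertex 5.6 3.9 17.0
    endloop
  endfacet
  facet normal 0.0000 0.0000 1.0000
    outer loop
      vertex 0.0 0.0 17.0
      vertex 5.6 3.9 17.0
      vertex 5.6 17.0 17.0
    endloop
  endfacet
  facet normal 0.0000 0.0000 1.0000
    outer loop
      vertex 0.0 0.0 17.0
      vertex 5.6 17.0 17.0
      vertex 0.0 17.0 17.0
    endloop
  endfacet
  facet normal 0.0000 -1.0000 0.0000
    outer loop
      vertex 0.0 0.0 0.0
      vertex 28.9 0.0 0.0
      vertex 28.9 0.0 17.0
    endloop
  endfacet
  facet normal 0.0000 -1.0000 0.0000
    outer loop
      vertex 0.0 0.0 0.0
      vertex 28.9 0.0 17.0
      vertex 0.0 0.0 17.0
    endloop
  endfacet
  facet normal 1.0000 0.0000 0.0000
    outer loop
      vertex 28.9 0.0 0.0
      vertex 28.9 3.9 0.0
      vertex 28.9 3.9 17.0
    endloop
  endfacet
  facet normal 1.0000 0.0000 0.0000
    outer loop
      vertex 28.9 0.0 0.0
      vertex 28.9 3.9 17.0
      vertex 28.9 0.0 17.0
    endloop
  endfacet
  facet normal 0.0000 1.0000 0.0000
    outer loop
      vertex 28.9 3.9 0.0
      vertex 5.6 3.9 0.0
      vertex 5.6 3.9 17.0
    endloop
  endfacet
  facet normal 0.0000 1.0000 0.0000
    outer loop
      vertex 28.9 3.9 0.0
      vertex 5.6 3.9 17.0
      vertex 28.9 3.9 17.0
    endloop
  endfacet
  facet normal 1.0000 0.0000 0.0000
    outer loop
      vertex 5.6 3.9 0.0
      vertex 5.6 17.0 0.0
      vertex 5.6 17.0 17.0
    endloop
  endfacet
  facet normal 1.0000 0.0000 0.0000
    outer loop
      vertex 5.6 3.9 0.0
      vertex 5.6 17.0 17.0
      vertex 5.6 3.9 17.0
    endloop
  endfacet
  facet normal 0.0000 1.0000 0.0000
    outer loop
      vertex 5.6 17.0 0.0
      vertex 0.0 17.0 0.0
      vertex 0.0 17.0 17.0
    endloop
  endfacet
  facet normal 0.0000 1.0000 0.0000
    outer loop
      vertex 5.6 17.0 0.0
      vertex 0.0 17.0 17.0
      vertex 5.6 17.0 17.0
    endloop
  endfacet
  facet normal -1.0000 0.0000 0.0000
    outer loop
      vertex 0.0 17.0 0.0
      vertex 0.0 0.0 0.0
      vertex 0.0 0.0 17.0
    endloop
  endfacet
  facet normal -1.0000 0.0000 0.0000
    outer loop
      vertex 0.0 17.0 0.0
      vertex 0.0 0.0 17.0
      vertex 0.0 17.0 17.0
    endloop
  endfacet
endsolid part

The G0 Z moves step by Δz≈5.7 mm. Every layer's G1 loop is the same polygon, so the solid is a straight extrusion of it from z=0 to z≈17. Closing with flat bottom and top caps and triangulating gives 20 facets — an L-shaped prism: outer 28.9 × 17 mm, arm thicknesses ≈ 3.9 mm (horizontal) and 5.6 mm (vertical), extruded 17 mm in z.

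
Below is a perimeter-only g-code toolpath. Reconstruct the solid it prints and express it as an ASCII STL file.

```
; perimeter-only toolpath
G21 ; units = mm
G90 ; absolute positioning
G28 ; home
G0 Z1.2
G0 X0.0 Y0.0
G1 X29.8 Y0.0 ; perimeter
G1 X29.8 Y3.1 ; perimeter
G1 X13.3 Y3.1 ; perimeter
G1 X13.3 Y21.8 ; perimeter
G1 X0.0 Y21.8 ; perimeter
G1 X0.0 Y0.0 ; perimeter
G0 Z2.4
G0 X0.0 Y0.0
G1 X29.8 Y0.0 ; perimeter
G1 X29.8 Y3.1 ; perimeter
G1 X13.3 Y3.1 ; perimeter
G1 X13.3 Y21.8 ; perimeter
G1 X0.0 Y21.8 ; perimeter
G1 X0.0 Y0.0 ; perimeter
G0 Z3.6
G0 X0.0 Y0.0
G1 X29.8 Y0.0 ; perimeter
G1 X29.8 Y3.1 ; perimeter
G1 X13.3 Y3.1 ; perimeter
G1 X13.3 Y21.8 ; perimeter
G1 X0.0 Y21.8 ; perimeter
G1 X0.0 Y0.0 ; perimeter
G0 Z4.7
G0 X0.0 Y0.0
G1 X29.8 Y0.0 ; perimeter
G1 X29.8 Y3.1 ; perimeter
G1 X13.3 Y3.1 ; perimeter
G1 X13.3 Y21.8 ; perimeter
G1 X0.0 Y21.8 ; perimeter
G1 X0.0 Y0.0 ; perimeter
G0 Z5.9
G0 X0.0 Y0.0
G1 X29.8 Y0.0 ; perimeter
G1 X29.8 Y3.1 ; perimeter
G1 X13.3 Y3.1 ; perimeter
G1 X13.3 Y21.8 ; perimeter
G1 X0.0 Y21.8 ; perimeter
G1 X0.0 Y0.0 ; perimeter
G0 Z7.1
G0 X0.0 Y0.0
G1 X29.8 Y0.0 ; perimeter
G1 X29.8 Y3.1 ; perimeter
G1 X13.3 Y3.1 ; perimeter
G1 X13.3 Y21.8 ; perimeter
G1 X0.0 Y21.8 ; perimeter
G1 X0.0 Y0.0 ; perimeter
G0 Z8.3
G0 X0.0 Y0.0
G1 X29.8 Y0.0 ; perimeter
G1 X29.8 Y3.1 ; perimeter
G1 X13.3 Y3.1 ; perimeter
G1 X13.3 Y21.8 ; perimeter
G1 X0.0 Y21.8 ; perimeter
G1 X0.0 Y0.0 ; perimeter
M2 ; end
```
solid part
  facet normal 0.0000 0.0000 -1.0000
    outer loop
      vertex 29.8 3.1 0.0
      vertex 29.8 0.0 0.0
      vertex 0.0 0.0 0.0
    endloop
  endfacet
  facet normal 0.0000 0.0000 -1.0000
    outer loop
      vertex 13.3 3.1 0.0
      vertex 29.8 3.1 0.0
      vertex 0.0 0.0 0.0
    endloop
  endfacet
  facet normal 0.0000 0.0000 -1.0000
    outer loop
      vertex 13.3 21.8 0.0
      vertex 13.3 3.1 0.0
      vertex 0.0 0.0 0.0
    endloop
  endfacet
  facet normal 0.0000 0.0000 -1.0000
    outer loop
      vertex 0.0 21.8 0.0
      vertex 13.3 21.8 0.0
      vertex 0.0 0.0 0.0
    endloop
  endfacet
  facet normal 0.0000 0.0000 1.0000
    outer loop
      vertex 0.0 0.0 8.3
      vertex 29.8 0.0 8.3
      vertex 29.8 3.1 8.3
    endloop
  endfacet
  facet normal 0.0000 0.0000 1.0000
    outer loop
      vertex 0.0 0.0 8.3
      vertex 29.8 3.1 8.3
      vertex 13.3 3.1 8.3
    endloop
  endfacet
  facet normal 0.0000 0.0000 1.0000
    outer loop
      vertex 0.0 0.0 8.3
      vertex 13.3 3.1 8.3
      vertex 13.3 21.8 8.3
    endloop
  endfacet
  facet normal 0.0000 0.0000 1.0000
    outer loop
      vertex 0.0 0.0 8.3
      vertex 13.3 21.8 8.3
      vertex 0.0 21.8 8.3
    endloop
  endfacet
  facet normal 0.0000 -1.0000 0.0000
    outer loop
      vertex 0.0 0.0 0.0
      vertex 29.8 0.0 0.0
      vertex 29.8 0.0 8.3
    endloop
  endfacet
  facet normal 0.0000 -1.0000 0.0000
    outer loop
      vertex 0.0 0.0 0.0
      vertex 29.8 0.0 8.3
      vertex 0.0 0.0 8.3
    endloop
  endfacet
  facet normal 1.0000 0.0000 0.0000
    outer loop
      vertex 29.8 0.0 0.0
      vertex 29.8 3.1 0.0
      vertex 29.8 3.1 8.3
    endloop
  endfacet
  facet normal 1.0000 0.0000 0.0000
    outer loop
      vertex 29.8 0.0 0.0
      vertex 29.8 3.1 8.3
      vertex 29.8 0.0 8.3
    endloop
  endfacet
  facet normal 0.0000 1.0000 0.0000
    outer loop
      vertex 29.8 3.1 0.0
      vertex 13.3 3.1 0.0
      vertex 13.3 3.1 8.3
    endloop
  endfacet
  facet normal 0.0000 1.0000 0.0000
    outer loop
      vertex 29.8 3.1 0.0
      vertex 13.3 3.1 8.3
      vertex 29.8 3.1 8.3
    endloop
  endfacet
  facet normal 1.0000 0.0000 0.0000
    outer loop
      vertex 13.3 3.1 0.0
      vertex 13.3 21.8 0.0
      vertex 13.3 21.8 8.3
    endloop
  endfacet
  facet normal 1.0000 0.0000 0.0000
    outer loop
      vertex 13.3 3.1 0.0
      vertex 13.3 21.8 8.3
      vertex 13.3 3.1 8.3
    endloop
  endfacet
  facet normal 0.0000 1.0000 0.0000
    outer loop
      vertex 13.3 21.8 0.0
      vertex 0.0 21.8 0.0
      vertex 0.0 21.8 8.3
    endloop
  endfacet
  facet normal 0.0000 1.0000 0.0000
    outer loop
      vertex 13.3 21.8 0.0
      vertex 0.0 21.8 8.3
      vertex 13.3 21.8 8.3
    endloop
  endfacet
  facet normal -1.0000 0.0000 0.0000
    outer loop
      vertex 0.0 21.8 0.0
      vertex 0.0 0.0 0.0
      vertex 0.0 0.0 8.3
    endloop
  endfacet
  facet normal -1.0000 0.0000 0.0000
    outer loop
      vertex 0.0 21.8 0.0
      vertex 0.0 0.0 8.3
      vertex 0.0 21.8 8.3
    endloop
  endfacet
endsolid part

The G0 Z moves step by Δz≈1.2 mm. Every layer's G1 loop is the same polygon, so the solid is a straight extrusion of it from z=0 to z≈8.3. Closing with flat bottom and top caps and triangulating gives 20 facets — an L-shaped prism: outer 29.8 × 21.8 mm, arm thicknesses ≈ 3.1 mm (horizontal) and 13.3 mm (vertical), extruded 8.3 mm in z.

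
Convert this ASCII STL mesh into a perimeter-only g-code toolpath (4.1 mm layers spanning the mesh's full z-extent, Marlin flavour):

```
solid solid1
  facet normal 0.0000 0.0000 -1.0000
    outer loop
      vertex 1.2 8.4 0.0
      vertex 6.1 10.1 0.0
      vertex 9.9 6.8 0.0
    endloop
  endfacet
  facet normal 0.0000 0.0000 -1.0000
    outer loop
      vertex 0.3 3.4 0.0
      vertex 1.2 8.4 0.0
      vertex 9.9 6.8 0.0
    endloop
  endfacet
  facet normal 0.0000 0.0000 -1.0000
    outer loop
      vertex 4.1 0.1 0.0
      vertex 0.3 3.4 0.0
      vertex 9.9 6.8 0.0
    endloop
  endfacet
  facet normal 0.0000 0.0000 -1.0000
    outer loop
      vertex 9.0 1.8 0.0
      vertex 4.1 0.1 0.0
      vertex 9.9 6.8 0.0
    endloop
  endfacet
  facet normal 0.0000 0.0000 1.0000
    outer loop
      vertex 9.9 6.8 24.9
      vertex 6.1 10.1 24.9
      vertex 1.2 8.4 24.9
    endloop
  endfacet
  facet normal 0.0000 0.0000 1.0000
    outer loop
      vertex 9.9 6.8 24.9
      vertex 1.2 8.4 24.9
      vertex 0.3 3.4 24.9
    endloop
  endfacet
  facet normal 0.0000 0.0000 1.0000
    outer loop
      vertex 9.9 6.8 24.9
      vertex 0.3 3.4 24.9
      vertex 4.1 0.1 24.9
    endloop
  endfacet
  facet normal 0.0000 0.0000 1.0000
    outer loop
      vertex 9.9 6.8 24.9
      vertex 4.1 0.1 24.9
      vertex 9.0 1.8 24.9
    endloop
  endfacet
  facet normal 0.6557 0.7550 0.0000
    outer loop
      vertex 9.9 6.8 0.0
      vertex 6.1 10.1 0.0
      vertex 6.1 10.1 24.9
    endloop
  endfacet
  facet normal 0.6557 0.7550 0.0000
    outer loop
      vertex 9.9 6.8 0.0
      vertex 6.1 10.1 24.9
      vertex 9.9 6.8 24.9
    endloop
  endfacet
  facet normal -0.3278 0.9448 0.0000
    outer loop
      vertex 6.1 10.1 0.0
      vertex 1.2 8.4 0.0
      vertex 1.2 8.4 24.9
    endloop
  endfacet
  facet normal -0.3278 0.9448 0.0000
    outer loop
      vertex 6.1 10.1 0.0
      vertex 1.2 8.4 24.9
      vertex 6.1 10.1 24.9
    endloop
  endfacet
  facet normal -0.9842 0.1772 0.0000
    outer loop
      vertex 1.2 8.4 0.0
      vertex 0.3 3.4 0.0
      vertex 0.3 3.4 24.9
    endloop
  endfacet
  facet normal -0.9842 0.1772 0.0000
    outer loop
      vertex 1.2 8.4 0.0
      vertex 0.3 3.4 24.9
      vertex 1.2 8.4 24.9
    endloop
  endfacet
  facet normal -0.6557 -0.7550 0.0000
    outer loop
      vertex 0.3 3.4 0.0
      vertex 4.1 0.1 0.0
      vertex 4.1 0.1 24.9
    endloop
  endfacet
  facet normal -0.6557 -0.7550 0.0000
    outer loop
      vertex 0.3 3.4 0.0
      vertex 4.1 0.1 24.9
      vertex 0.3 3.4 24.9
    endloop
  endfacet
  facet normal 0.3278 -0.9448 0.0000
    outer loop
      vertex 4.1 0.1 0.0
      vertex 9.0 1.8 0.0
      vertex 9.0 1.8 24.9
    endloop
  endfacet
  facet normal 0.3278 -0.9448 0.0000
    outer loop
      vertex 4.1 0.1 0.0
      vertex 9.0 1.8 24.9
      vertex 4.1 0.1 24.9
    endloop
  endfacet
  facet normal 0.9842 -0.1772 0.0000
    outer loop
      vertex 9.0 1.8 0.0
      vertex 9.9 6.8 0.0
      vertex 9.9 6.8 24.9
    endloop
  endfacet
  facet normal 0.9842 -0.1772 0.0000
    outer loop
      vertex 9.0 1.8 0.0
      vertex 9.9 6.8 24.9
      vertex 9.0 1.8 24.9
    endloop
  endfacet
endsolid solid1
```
; perimeter-only toolpath
G21 ; units = mm
G90 ; absolute positioning
G28 ; home
; layer 1
G0 Z4.1
G0 X9.9 Y6.8
G1 X6.1 Y10.1
G1 X1.2 Y8.4
G1 X0.3 Y3.4
G1 X4.1 Y0.1
G1 X9.0 Y1.8
G1 X9.9 Y6.8
; layer 2
G0 Z8.3
G0 X9.9 Y6.8
G1 X6.1 Y10.1
G1 X1.2 Y8.4
G1 X0.3 Y3.4
G1 X4.1 Y0.1
G1 X9.0 Y1.8
G1 X9.9 Y6.8
; layer 3
G0 Z12.4
G0 X9.9 Y6.8
G1 X6.1 Y10.1
G1 X1.2 Y8.4
G1 X0.3 Y3.4
G1 X4.1 Y0.1
G1 X9.0 Y1.8
G1 X9.9 Y6.8
; layer 4
G0 Z16.6
G0 X9.9 Y6.8
G1 X6.1 Y10.1
G1 X1.2 Y8.4
G1 X0.3 Y3.4
G1 X4.1 Y0.1
G1 X9.0 Y1.8
G1 X9.9 Y6.8
; layer 5
G0 Z20.7
G0 X9.9 Y6.8
G1 X6.1 Y10.1
G1 X1.2 Y8.4
G1 X0.3 Y3.4
G1 X4.1 Y0.1
G1 X9.0 Y1.8
G1 X9.9 Y6.8
; layer 6
G0 Z24.9
G0 X9.9 Y6.8
G1 X6.1 Y10.1
G1 X1.2 Y8.4
G1 X0.3 Y3.4
G1 X4.1 Y0.1
G1 X9.0 Y1.8
G1 X9.9 Y6.8
M2 ; end

The solid is a regular 6-sided prism (a cylinder approximated with 6 flat sides), circumscribed radius ≈ 5.1 mm, height ≈ 24.9 mm. Slicing at Δz = 4.1 mm — 6 equal slices spanning the solid's height, so layer i sits at z = i·h/6 — gives 6 non-empty perimeters. Each is a 6-segment closed polygon; G0 lifts to the layer z and rapids to the start vertex, then G1 traces the edges.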